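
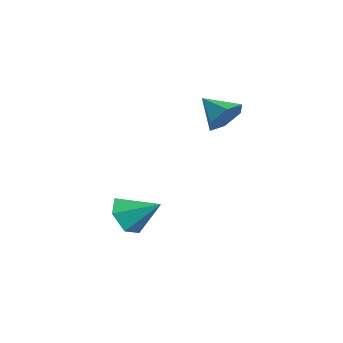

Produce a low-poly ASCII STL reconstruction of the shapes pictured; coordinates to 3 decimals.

solid 
facet normal 0.722 0.454 -0.523
outer loop
vertex 3.829 2.088 4.21
vertex 3.274 2.234 3.57
vertex 3.366 2.812 4.199
endloop
endfacet
facet normal 0.029 0.034 0.999
outer loop
vertex 3.829 2.088 4.21
vertex 3.366 2.812 4.199
vertex 2.306 1.626 4.27
endloop
endfacet
facet normal 0.722 0.454 -0.523
outer loop
vertex 3.366 2.812 4.199
vertex 3.274 2.234 3.57
vertex 2.811 2.958 3.559
endloop
endfacet
facet normal -0.568 0.545 0.617
outer loop
vertex 3.366 2.812 4.199
vertex 2.811 2.958 3.559
vertex 2.306 1.626 4.27
endloop
endfacet
facet normal 0.722 0.454 -0.522
outer loop
vertex 2.811 2.958 3.559
vertex 3.274 2.234 3.57
vertex 2.719 2.379 2.929
endloop
endfacet
facet normal -0.948 0.291 -0.129
outer loop
vertex 2.811 2.958 3.559
vertex 2.719 2.379 2.929
vertex 2.306 1.626 4.27
endloop
endfacet
facet normal 0.722 0.453 -0.523
outer loop
vertex 2.719 2.379 2.929
vertex 3.274 2.234 3.57
vertex 3.181 1.655 2.94
endloop
endfacet
facet normal -0.731 -0.474 -0.491
outer loop
vertex 2.719 2.379 2.929
vertex 3.181 1.655 2.94
vertex 2.306 1.626 4.27
endloop
endfacet
facet normal 0.722 0.453 -0.523
outer loop
vertex 3.181 1.655 2.94
vertex 3.274 2.234 3.57
vertex 3.737 1.509 3.581
endloop
endfacet
facet normal -0.133 -0.985 -0.109
outer loop
vertex 3.181 1.655 2.94
vertex 3.737 1.509 3.581
vertex 2.306 1.626 4.27
endloop
endfacet
facet normal 0.722 0.453 -0.523
outer loop
vertex 3.737 1.509 3.581
vertex 3.274 2.234 3.57
vertex 3.829 2.088 4.21
endloop
endfacet
facet normal 0.247 -0.731 0.637
outer loop
vertex 3.737 1.509 3.581
vertex 3.829 2.088 4.21
vertex 2.306 1.626 4.27
endloop
endfacet
facet normal -0.516 -0.684 -0.515
outer loop
vertex 3.867 -1.787 -1.441
vertex 3.069 -1.48 -1.049
vertex 3.373 -1.102 -1.855
endloop
endfacet
facet normal 0.839 0.356 -0.412
outer loop
vertex 3.867 -1.787 -1.441
vertex 3.373 -1.102 -1.855
vertex 3.871 -0.42 -0.251
endloop
endfacet
facet normal -0.517 -0.684 -0.515
outer loop
vertex 3.373 -1.102 -1.855
vertex 3.069 -1.48 -1.049
vertex 2.576 -0.795 -1.463
endloop
endfacet
facet normal 0.137 0.896 -0.423
outer loop
vertex 3.373 -1.102 -1.855
vertex 2.576 -0.795 -1.463
vertex 3.871 -0.42 -0.251
endloop
endfacet
facet normal -0.517 -0.684 -0.515
outer loop
vertex 2.576 -0.795 -1.463
vertex 3.069 -1.48 -1.049
vertex 2.272 -1.172 -0.658
endloop
endfacet
facet normal -0.461 0.858 0.227
outer loop
vertex 2.576 -0.795 -1.463
vertex 2.272 -1.172 -0.658
vertex 3.871 -0.42 -0.251
endloop
endfacet
facet normal -0.517 -0.684 -0.515
outer loop
vertex 2.272 -1.172 -0.658
vertex 3.069 -1.48 -1.049
vertex 2.766 -1.857 -0.244
endloop
endfacet
facet normal -0.358 0.280 0.891
outer loop
vertex 2.272 -1.172 -0.658
vertex 2.766 -1.857 -0.244
vertex 3.871 -0.42 -0.251
endloop
endfacet
facet normal -0.517 -0.684 -0.515
outer loop
vertex 2.766 -1.857 -0.244
vertex 3.069 -1.48 -1.049
vertex 3.563 -2.165 -0.636
endloop
endfacet
facet normal 0.344 -0.260 0.903
outer loop
vertex 2.766 -1.857 -0.244
vertex 3.563 -2.165 -0.636
vertex 3.871 -0.42 -0.251
endloop
endfacet
facet normal -0.516 -0.683 -0.516
outer loop
vertex 3.563 -2.165 -0.636
vertex 3.069 -1.48 -1.049
vertex 3.867 -1.787 -1.441
endloop
endfacet
facet normal 0.942 -0.222 0.252
outer loop
vertex 3.563 -2.165 -0.636
vertex 3.867 -1.787 -1.441
vertex 3.871 -0.42 -0.251
endloop
endfacet

endsolid


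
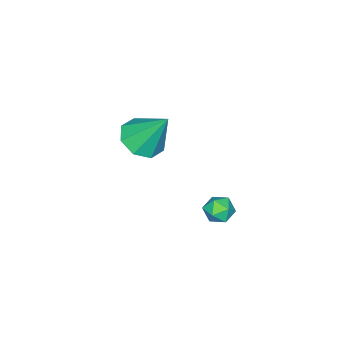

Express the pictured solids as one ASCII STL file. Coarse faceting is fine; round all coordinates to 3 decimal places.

solid 
facet normal -0.922 0.372 0.108
outer loop
vertex 2.115 -0.809 -3.723
vertex 1.825 -1.503 -3.806
vertex 2.008 -1.25 -3.117
endloop
endfacet
facet normal -0.448 0.759 0.473
outer loop
vertex 2.115 -0.809 -3.723
vertex 2.008 -1.25 -3.117
vertex 2.64 -0.839 -3.178
endloop
endfacet
facet normal 0.043 0.999 0.014
outer loop
vertex 2.115 -0.809 -3.723
vertex 2.64 -0.839 -3.178
vertex 2.849 -0.838 -3.906
endloop
endfacet
facet normal -0.129 0.760 -0.637
outer loop
vertex 2.115 -0.809 -3.723
vertex 2.849 -0.838 -3.906
vertex 2.345 -1.249 -4.294
endloop
endfacet
facet normal -0.725 0.372 -0.579
outer loop
vertex 2.115 -0.809 -3.723
vertex 2.345 -1.249 -4.294
vertex 1.825 -1.503 -3.806
endloop
endfacet
facet normal -0.121 0.326 0.938
outer loop
vertex 2.64 -0.839 -3.178
vertex 2.008 -1.25 -3.117
vertex 2.675 -1.551 -2.926
endloop
endfacet
facet normal -0.889 -0.299 0.346
outer loop
vertex 2.008 -1.25 -3.117
vertex 1.825 -1.503 -3.806
vertex 2.171 -1.962 -3.314
endloop
endfacet
facet normal -0.571 -0.299 -0.764
outer loop
vertex 1.825 -1.503 -3.806
vertex 2.345 -1.249 -4.294
vertex 2.38 -1.961 -4.042
endloop
endfacet
facet normal 0.394 0.328 -0.859
outer loop
vertex 2.345 -1.249 -4.294
vertex 2.849 -0.838 -3.906
vertex 3.012 -1.55 -4.103
endloop
endfacet
facet normal 0.672 0.715 0.194
outer loop
vertex 2.849 -0.838 -3.906
vertex 2.64 -0.839 -3.178
vertex 3.195 -1.297 -3.414
endloop
endfacet
facet normal 0.129 -0.760 0.637
outer loop
vertex 2.905 -1.991 -3.497
vertex 2.675 -1.551 -2.926
vertex 2.171 -1.962 -3.314
endloop
endfacet
facet normal -0.043 -0.999 -0.014
outer loop
vertex 2.905 -1.991 -3.497
vertex 2.171 -1.962 -3.314
vertex 2.38 -1.961 -4.042
endloop
endfacet
facet normal 0.448 -0.759 -0.473
outer loop
vertex 2.905 -1.991 -3.497
vertex 2.38 -1.961 -4.042
vertex 3.012 -1.55 -4.103
endloop
endfacet
facet normal 0.922 -0.372 -0.108
outer loop
vertex 2.905 -1.991 -3.497
vertex 3.012 -1.55 -4.103
vertex 3.195 -1.297 -3.414
endloop
endfacet
facet normal 0.725 -0.372 0.579
outer loop
vertex 2.905 -1.991 -3.497
vertex 3.195 -1.297 -3.414
vertex 2.675 -1.551 -2.926
endloop
endfacet
facet normal -0.394 -0.328 0.859
outer loop
vertex 2.171 -1.962 -3.314
vertex 2.675 -1.551 -2.926
vertex 2.008 -1.25 -3.117
endloop
endfacet
facet normal -0.672 -0.715 -0.194
outer loop
vertex 2.38 -1.961 -4.042
vertex 2.171 -1.962 -3.314
vertex 1.825 -1.503 -3.806
endloop
endfacet
facet normal 0.121 -0.326 -0.938
outer loop
vertex 3.012 -1.55 -4.103
vertex 2.38 -1.961 -4.042
vertex 2.345 -1.249 -4.294
endloop
endfacet
facet normal 0.889 0.299 -0.346
outer loop
vertex 3.195 -1.297 -3.414
vertex 3.012 -1.55 -4.103
vertex 2.849 -0.838 -3.906
endloop
endfacet
facet normal 0.571 0.299 0.764
outer loop
vertex 2.675 -1.551 -2.926
vertex 3.195 -1.297 -3.414
vertex 2.64 -0.839 -3.178
endloop
endfacet
facet normal 0.036 -0.561 -0.827
outer loop
vertex 4.91 -4.697 1.193
vertex 3.96 -4.275 0.865
vertex 5.008 -4.01 0.731
endloop
endfacet
facet normal 0.886 0.165 0.433
outer loop
vertex 4.91 -4.697 1.193
vertex 5.008 -4.01 0.731
vertex 3.88 -3.045 2.675
endloop
endfacet
facet normal 0.036 -0.562 -0.827
outer loop
vertex 5.008 -4.01 0.731
vertex 3.96 -4.275 0.865
vertex 4.493 -3.478 0.347
endloop
endfacet
facet normal 0.699 0.713 0.051
outer loop
vertex 5.008 -4.01 0.731
vertex 4.493 -3.478 0.347
vertex 3.88 -3.045 2.675
endloop
endfacet
facet normal 0.037 -0.562 -0.826
outer loop
vertex 4.493 -3.478 0.347
vertex 3.96 -4.275 0.865
vertex 3.665 -3.413 0.266
endloop
endfacet
facet normal 0.093 0.983 -0.158
outer loop
vertex 4.493 -3.478 0.347
vertex 3.665 -3.413 0.266
vertex 3.88 -3.045 2.675
endloop
endfacet
facet normal 0.036 -0.562 -0.826
outer loop
vertex 3.665 -3.413 0.266
vertex 3.96 -4.275 0.865
vertex 3.01 -3.853 0.537
endloop
endfacet
facet normal -0.577 0.814 -0.073
outer loop
vertex 3.665 -3.413 0.266
vertex 3.01 -3.853 0.537
vertex 3.88 -3.045 2.675
endloop
endfacet
facet normal 0.036 -0.561 -0.827
outer loop
vertex 3.01 -3.853 0.537
vertex 3.96 -4.275 0.865
vertex 2.911 -4.54 0.999
endloop
endfacet
facet normal -0.917 0.305 0.258
outer loop
vertex 3.01 -3.853 0.537
vertex 2.911 -4.54 0.999
vertex 3.88 -3.045 2.675
endloop
endfacet
facet normal 0.036 -0.562 -0.827
outer loop
vertex 2.911 -4.54 0.999
vertex 3.96 -4.275 0.865
vertex 3.427 -5.072 1.383
endloop
endfacet
facet normal -0.729 -0.245 0.640
outer loop
vertex 2.911 -4.54 0.999
vertex 3.427 -5.072 1.383
vertex 3.88 -3.045 2.675
endloop
endfacet
facet normal 0.037 -0.562 -0.826
outer loop
vertex 3.427 -5.072 1.383
vertex 3.96 -4.275 0.865
vertex 4.254 -5.137 1.464
endloop
endfacet
facet normal -0.124 -0.514 0.849
outer loop
vertex 3.427 -5.072 1.383
vertex 4.254 -5.137 1.464
vertex 3.88 -3.045 2.675
endloop
endfacet
facet normal 0.036 -0.562 -0.826
outer loop
vertex 4.254 -5.137 1.464
vertex 3.96 -4.275 0.865
vertex 4.91 -4.697 1.193
endloop
endfacet
facet normal 0.546 -0.344 0.764
outer loop
vertex 4.254 -5.137 1.464
vertex 4.91 -4.697 1.193
vertex 3.88 -3.045 2.675
endloop
endfacet

endsolid


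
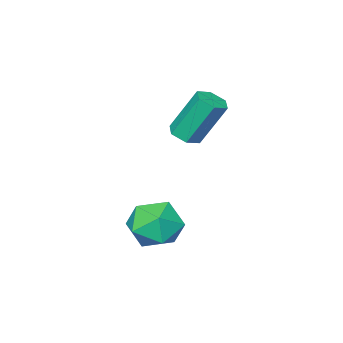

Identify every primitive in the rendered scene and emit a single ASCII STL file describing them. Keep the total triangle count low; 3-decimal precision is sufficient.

solid 
facet normal 0.131 0.123 0.984
outer loop
vertex 0.671 0.776 0.96
vertex -0.282 0.173 1.162
vertex 0.73 -0.36 1.094
endloop
endfacet
facet normal 0.757 0.115 0.643
outer loop
vertex 0.671 0.776 0.96
vertex 0.73 -0.36 1.094
vertex 1.347 0.153 0.276
endloop
endfacet
facet normal 0.752 0.640 0.160
outer loop
vertex 0.671 0.776 0.96
vertex 1.347 0.153 0.276
vertex 0.716 1.004 -0.162
endloop
endfacet
facet normal 0.122 0.972 0.202
outer loop
vertex 0.671 0.776 0.96
vertex 0.716 1.004 -0.162
vertex -0.291 1.016 0.386
endloop
endfacet
facet normal -0.262 0.652 0.711
outer loop
vertex 0.671 0.776 0.96
vertex -0.291 1.016 0.386
vertex -0.282 0.173 1.162
endloop
endfacet
facet normal 0.811 -0.506 0.295
outer loop
vertex 1.347 0.153 0.276
vertex 0.73 -0.36 1.094
vertex 0.811 -0.836 0.054
endloop
endfacet
facet normal -0.203 -0.493 0.846
outer loop
vertex 0.73 -0.36 1.094
vertex -0.282 0.173 1.162
vertex -0.196 -0.824 0.602
endloop
endfacet
facet normal -0.839 0.364 0.405
outer loop
vertex -0.282 0.173 1.162
vertex -0.291 1.016 0.386
vertex -0.827 0.027 0.164
endloop
endfacet
facet normal -0.218 0.881 -0.420
outer loop
vertex -0.291 1.016 0.386
vertex 0.716 1.004 -0.162
vertex -0.21 0.54 -0.654
endloop
endfacet
facet normal 0.802 0.343 -0.488
outer loop
vertex 0.716 1.004 -0.162
vertex 1.347 0.153 0.276
vertex 0.802 0.007 -0.722
endloop
endfacet
facet normal -0.122 -0.972 -0.202
outer loop
vertex -0.151 -0.596 -0.52
vertex 0.811 -0.836 0.054
vertex -0.196 -0.824 0.602
endloop
endfacet
facet normal -0.752 -0.640 -0.160
outer loop
vertex -0.151 -0.596 -0.52
vertex -0.196 -0.824 0.602
vertex -0.827 0.027 0.164
endloop
endfacet
facet normal -0.757 -0.115 -0.643
outer loop
vertex -0.151 -0.596 -0.52
vertex -0.827 0.027 0.164
vertex -0.21 0.54 -0.654
endloop
endfacet
facet normal -0.131 -0.123 -0.984
outer loop
vertex -0.151 -0.596 -0.52
vertex -0.21 0.54 -0.654
vertex 0.802 0.007 -0.722
endloop
endfacet
facet normal 0.262 -0.652 -0.711
outer loop
vertex -0.151 -0.596 -0.52
vertex 0.802 0.007 -0.722
vertex 0.811 -0.836 0.054
endloop
endfacet
facet normal 0.218 -0.881 0.420
outer loop
vertex -0.196 -0.824 0.602
vertex 0.811 -0.836 0.054
vertex 0.73 -0.36 1.094
endloop
endfacet
facet normal -0.802 -0.343 0.488
outer loop
vertex -0.827 0.027 0.164
vertex -0.196 -0.824 0.602
vertex -0.282 0.173 1.162
endloop
endfacet
facet normal -0.811 0.506 -0.295
outer loop
vertex -0.21 0.54 -0.654
vertex -0.827 0.027 0.164
vertex -0.291 1.016 0.386
endloop
endfacet
facet normal 0.203 0.493 -0.846
outer loop
vertex 0.802 0.007 -0.722
vertex -0.21 0.54 -0.654
vertex 0.716 1.004 -0.162
endloop
endfacet
facet normal 0.839 -0.364 -0.405
outer loop
vertex 0.811 -0.836 0.054
vertex 0.802 0.007 -0.722
vertex 1.347 0.153 0.276
endloop
endfacet
facet normal 0.313 -0.361 -0.879
outer loop
vertex -2.863 -1.853 2.481
vertex -3.262 -2.397 2.562
vertex -3.502 -1.843 2.249
endloop
endfacet
facet normal 0.136 0.933 -0.334
outer loop
vertex -2.863 -1.853 2.481
vertex -3.502 -1.843 2.249
vertex -3.518 -1.099 4.317
endloop
endfacet
facet normal 0.136 0.933 -0.334
outer loop
vertex -3.518 -1.099 4.317
vertex -3.502 -1.843 2.249
vertex -4.157 -1.089 4.085
endloop
endfacet
facet normal -0.313 0.361 0.878
outer loop
vertex -3.518 -1.099 4.317
vertex -4.157 -1.089 4.085
vertex -3.918 -1.643 4.398
endloop
endfacet
facet normal 0.313 -0.361 -0.879
outer loop
vertex -3.502 -1.843 2.249
vertex -3.262 -2.397 2.562
vertex -3.901 -2.387 2.33
endloop
endfacet
facet normal -0.746 0.478 -0.463
outer loop
vertex -3.502 -1.843 2.249
vertex -3.901 -2.387 2.33
vertex -4.157 -1.089 4.085
endloop
endfacet
facet normal -0.746 0.479 -0.463
outer loop
vertex -4.157 -1.089 4.085
vertex -3.901 -2.387 2.33
vertex -4.557 -1.633 4.166
endloop
endfacet
facet normal -0.313 0.361 0.878
outer loop
vertex -4.157 -1.089 4.085
vertex -4.557 -1.633 4.166
vertex -3.918 -1.643 4.398
endloop
endfacet
facet normal 0.313 -0.361 -0.878
outer loop
vertex -3.901 -2.387 2.33
vertex -3.262 -2.397 2.562
vertex -3.662 -2.941 2.643
endloop
endfacet
facet normal -0.882 -0.453 -0.129
outer loop
vertex -3.901 -2.387 2.33
vertex -3.662 -2.941 2.643
vertex -4.557 -1.633 4.166
endloop
endfacet
facet normal -0.882 -0.454 -0.128
outer loop
vertex -4.557 -1.633 4.166
vertex -3.662 -2.941 2.643
vertex -4.317 -2.187 4.479
endloop
endfacet
facet normal -0.313 0.361 0.879
outer loop
vertex -4.557 -1.633 4.166
vertex -4.317 -2.187 4.479
vertex -3.918 -1.643 4.398
endloop
endfacet
facet normal 0.313 -0.361 -0.878
outer loop
vertex -3.662 -2.941 2.643
vertex -3.262 -2.397 2.562
vertex -3.023 -2.951 2.875
endloop
endfacet
facet normal -0.136 -0.933 0.334
outer loop
vertex -3.662 -2.941 2.643
vertex -3.023 -2.951 2.875
vertex -4.317 -2.187 4.479
endloop
endfacet
facet normal -0.136 -0.933 0.334
outer loop
vertex -4.317 -2.187 4.479
vertex -3.023 -2.951 2.875
vertex -3.678 -2.197 4.711
endloop
endfacet
facet normal -0.313 0.361 0.879
outer loop
vertex -4.317 -2.187 4.479
vertex -3.678 -2.197 4.711
vertex -3.918 -1.643 4.398
endloop
endfacet
facet normal 0.313 -0.361 -0.878
outer loop
vertex -3.023 -2.951 2.875
vertex -3.262 -2.397 2.562
vertex -2.623 -2.407 2.794
endloop
endfacet
facet normal 0.746 -0.479 0.463
outer loop
vertex -3.023 -2.951 2.875
vertex -2.623 -2.407 2.794
vertex -3.678 -2.197 4.711
endloop
endfacet
facet normal 0.746 -0.478 0.463
outer loop
vertex -3.678 -2.197 4.711
vertex -2.623 -2.407 2.794
vertex -3.279 -1.653 4.63
endloop
endfacet
facet normal -0.313 0.361 0.879
outer loop
vertex -3.678 -2.197 4.711
vertex -3.279 -1.653 4.63
vertex -3.918 -1.643 4.398
endloop
endfacet
facet normal 0.313 -0.361 -0.879
outer loop
vertex -2.623 -2.407 2.794
vertex -3.262 -2.397 2.562
vertex -2.863 -1.853 2.481
endloop
endfacet
facet normal 0.882 0.454 0.128
outer loop
vertex -2.623 -2.407 2.794
vertex -2.863 -1.853 2.481
vertex -3.279 -1.653 4.63
endloop
endfacet
facet normal 0.882 0.453 0.129
outer loop
vertex -3.279 -1.653 4.63
vertex -2.863 -1.853 2.481
vertex -3.518 -1.099 4.317
endloop
endfacet
facet normal -0.313 0.361 0.878
outer loop
vertex -3.279 -1.653 4.63
vertex -3.518 -1.099 4.317
vertex -3.918 -1.643 4.398
endloop
endfacet

endsolid


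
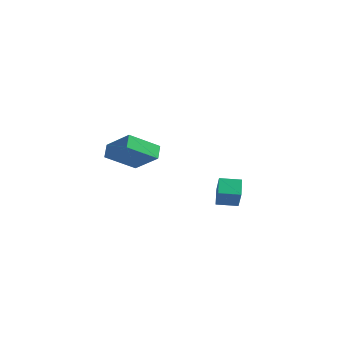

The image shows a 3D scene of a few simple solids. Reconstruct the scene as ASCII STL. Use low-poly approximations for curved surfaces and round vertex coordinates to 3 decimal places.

solid 
facet normal -0.774 0.085 -0.628
outer loop
vertex -4.703 -2.592 -1.357
vertex -3.676 -1.298 -2.448
vertex -4.373 -3.277 -1.857
endloop
endfacet
facet normal -0.519 -0.653 0.552
outer loop
vertex -2.864 -3.442 -0.632
vertex -4.703 -2.592 -1.357
vertex -4.373 -3.277 -1.857
endloop
endfacet
facet normal -0.773 0.085 -0.628
outer loop
vertex -4.373 -3.277 -1.857
vertex -3.676 -1.298 -2.448
vertex -3.345 -1.983 -2.948
endloop
endfacet
facet normal 0.364 -0.752 -0.549
outer loop
vertex -3.345 -1.983 -2.948
vertex -2.864 -3.442 -0.632
vertex -4.373 -3.277 -1.857
endloop
endfacet
facet normal -0.364 0.752 0.550
outer loop
vertex -4.703 -2.592 -1.357
vertex -2.167 -1.463 -1.223
vertex -3.676 -1.298 -2.448
endloop
endfacet
facet normal -0.519 -0.653 0.551
outer loop
vertex -3.195 -2.757 -0.132
vertex -4.703 -2.592 -1.357
vertex -2.864 -3.442 -0.632
endloop
endfacet
facet normal -0.364 0.752 0.549
outer loop
vertex -3.195 -2.757 -0.132
vertex -2.167 -1.463 -1.223
vertex -4.703 -2.592 -1.357
endloop
endfacet
facet normal 0.519 0.653 -0.551
outer loop
vertex -3.676 -1.298 -2.448
vertex -2.167 -1.463 -1.223
vertex -3.345 -1.983 -2.948
endloop
endfacet
facet normal 0.364 -0.752 -0.549
outer loop
vertex -1.837 -2.148 -1.723
vertex -2.864 -3.442 -0.632
vertex -3.345 -1.983 -2.948
endloop
endfacet
facet normal 0.519 0.653 -0.551
outer loop
vertex -3.345 -1.983 -2.948
vertex -2.167 -1.463 -1.223
vertex -1.837 -2.148 -1.723
endloop
endfacet
facet normal 0.774 -0.085 0.628
outer loop
vertex -1.837 -2.148 -1.723
vertex -3.195 -2.757 -0.132
vertex -2.864 -3.442 -0.632
endloop
endfacet
facet normal 0.774 -0.085 0.628
outer loop
vertex -2.167 -1.463 -1.223
vertex -3.195 -2.757 -0.132
vertex -1.837 -2.148 -1.723
endloop
endfacet
facet normal -0.343 0.392 -0.854
outer loop
vertex 1.826 -2.436 -2.751
vertex 2.774 -1.829 -2.853
vertex 2.279 -3.235 -3.299
endloop
endfacet
facet normal -0.838 -0.537 0.090
outer loop
vertex 2.766 -3.791 -2.087
vertex 1.826 -2.436 -2.751
vertex 2.279 -3.235 -3.299
endloop
endfacet
facet normal -0.344 0.392 -0.853
outer loop
vertex 2.279 -3.235 -3.299
vertex 2.774 -1.829 -2.853
vertex 3.226 -2.628 -3.402
endloop
endfacet
facet normal 0.423 -0.747 -0.513
outer loop
vertex 3.226 -2.628 -3.402
vertex 2.766 -3.791 -2.087
vertex 2.279 -3.235 -3.299
endloop
endfacet
facet normal -0.423 0.747 0.513
outer loop
vertex 1.826 -2.436 -2.751
vertex 3.261 -2.385 -1.641
vertex 2.774 -1.829 -2.853
endloop
endfacet
facet normal -0.839 -0.537 0.091
outer loop
vertex 2.314 -2.992 -1.538
vertex 1.826 -2.436 -2.751
vertex 2.766 -3.791 -2.087
endloop
endfacet
facet normal -0.423 0.747 0.513
outer loop
vertex 2.314 -2.992 -1.538
vertex 3.261 -2.385 -1.641
vertex 1.826 -2.436 -2.751
endloop
endfacet
facet normal 0.839 0.537 -0.091
outer loop
vertex 2.774 -1.829 -2.853
vertex 3.261 -2.385 -1.641
vertex 3.226 -2.628 -3.402
endloop
endfacet
facet normal 0.423 -0.747 -0.513
outer loop
vertex 3.714 -3.184 -2.189
vertex 2.766 -3.791 -2.087
vertex 3.226 -2.628 -3.402
endloop
endfacet
facet normal 0.838 0.538 -0.091
outer loop
vertex 3.226 -2.628 -3.402
vertex 3.261 -2.385 -1.641
vertex 3.714 -3.184 -2.189
endloop
endfacet
facet normal 0.343 -0.392 0.853
outer loop
vertex 3.714 -3.184 -2.189
vertex 2.314 -2.992 -1.538
vertex 2.766 -3.791 -2.087
endloop
endfacet
facet normal 0.343 -0.391 0.854
outer loop
vertex 3.261 -2.385 -1.641
vertex 2.314 -2.992 -1.538
vertex 3.714 -3.184 -2.189
endloop
endfacet

endsolid


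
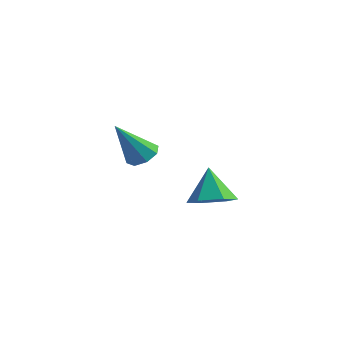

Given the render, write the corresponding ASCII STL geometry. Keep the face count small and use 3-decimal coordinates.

solid 
facet normal 0.346 -0.437 -0.830
outer loop
vertex 4.166 -1.522 -2.044
vertex 3.478 -1.119 -2.543
vertex 4.301 -0.677 -2.433
endloop
endfacet
facet normal 0.660 0.225 0.717
outer loop
vertex 4.166 -1.522 -2.044
vertex 4.301 -0.677 -2.433
vertex 2.942 -0.441 -1.257
endloop
endfacet
facet normal 0.346 -0.437 -0.830
outer loop
vertex 4.301 -0.677 -2.433
vertex 3.478 -1.119 -2.543
vertex 3.613 -0.274 -2.932
endloop
endfacet
facet normal 0.359 0.903 0.234
outer loop
vertex 4.301 -0.677 -2.433
vertex 3.613 -0.274 -2.932
vertex 2.942 -0.441 -1.257
endloop
endfacet
facet normal 0.347 -0.437 -0.830
outer loop
vertex 3.613 -0.274 -2.932
vertex 3.478 -1.119 -2.543
vertex 2.791 -0.717 -3.042
endloop
endfacet
facet normal -0.462 0.882 -0.097
outer loop
vertex 3.613 -0.274 -2.932
vertex 2.791 -0.717 -3.042
vertex 2.942 -0.441 -1.257
endloop
endfacet
facet normal 0.346 -0.438 -0.830
outer loop
vertex 2.791 -0.717 -3.042
vertex 3.478 -1.119 -2.543
vertex 2.656 -1.561 -2.653
endloop
endfacet
facet normal -0.982 0.182 0.055
outer loop
vertex 2.791 -0.717 -3.042
vertex 2.656 -1.561 -2.653
vertex 2.942 -0.441 -1.257
endloop
endfacet
facet normal 0.346 -0.437 -0.830
outer loop
vertex 2.656 -1.561 -2.653
vertex 3.478 -1.119 -2.543
vertex 3.343 -1.964 -2.154
endloop
endfacet
facet normal -0.682 -0.496 0.538
outer loop
vertex 2.656 -1.561 -2.653
vertex 3.343 -1.964 -2.154
vertex 2.942 -0.441 -1.257
endloop
endfacet
facet normal 0.346 -0.437 -0.830
outer loop
vertex 3.343 -1.964 -2.154
vertex 3.478 -1.119 -2.543
vertex 4.166 -1.522 -2.044
endloop
endfacet
facet normal 0.139 -0.475 0.869
outer loop
vertex 3.343 -1.964 -2.154
vertex 4.166 -1.522 -2.044
vertex 2.942 -0.441 -1.257
endloop
endfacet
facet normal 0.357 0.397 -0.846
outer loop
vertex -0.715 1.288 -2.744
vertex -1.241 1.822 -2.715
vertex -0.542 1.752 -2.453
endloop
endfacet
facet normal 0.726 -0.539 0.428
outer loop
vertex -0.715 1.288 -2.744
vertex -0.542 1.752 -2.453
vertex -1.979 0.998 -0.965
endloop
endfacet
facet normal 0.357 0.398 -0.845
outer loop
vertex -0.542 1.752 -2.453
vertex -1.241 1.822 -2.715
vertex -0.779 2.256 -2.316
endloop
endfacet
facet normal 0.681 0.124 0.721
outer loop
vertex -0.542 1.752 -2.453
vertex -0.779 2.256 -2.316
vertex -1.979 0.998 -0.965
endloop
endfacet
facet normal 0.356 0.398 -0.845
outer loop
vertex -0.779 2.256 -2.316
vertex -1.241 1.822 -2.715
vertex -1.287 2.506 -2.412
endloop
endfacet
facet normal 0.173 0.639 0.749
outer loop
vertex -0.779 2.256 -2.316
vertex -1.287 2.506 -2.412
vertex -1.979 0.998 -0.965
endloop
endfacet
facet normal 0.356 0.398 -0.845
outer loop
vertex -1.287 2.506 -2.412
vertex -1.241 1.822 -2.715
vertex -1.768 2.355 -2.686
endloop
endfacet
facet normal -0.504 0.707 0.496
outer loop
vertex -1.287 2.506 -2.412
vertex -1.768 2.355 -2.686
vertex -1.979 0.998 -0.965
endloop
endfacet
facet normal 0.356 0.398 -0.845
outer loop
vertex -1.768 2.355 -2.686
vertex -1.241 1.822 -2.715
vertex -1.941 1.892 -2.977
endloop
endfacet
facet normal -0.952 0.287 0.109
outer loop
vertex -1.768 2.355 -2.686
vertex -1.941 1.892 -2.977
vertex -1.979 0.998 -0.965
endloop
endfacet
facet normal 0.356 0.397 -0.846
outer loop
vertex -1.941 1.892 -2.977
vertex -1.241 1.822 -2.715
vertex -1.704 1.387 -3.114
endloop
endfacet
facet normal -0.908 -0.376 -0.184
outer loop
vertex -1.941 1.892 -2.977
vertex -1.704 1.387 -3.114
vertex -1.979 0.998 -0.965
endloop
endfacet
facet normal 0.355 0.398 -0.846
outer loop
vertex -1.704 1.387 -3.114
vertex -1.241 1.822 -2.715
vertex -1.196 1.137 -3.018
endloop
endfacet
facet normal -0.399 -0.892 -0.213
outer loop
vertex -1.704 1.387 -3.114
vertex -1.196 1.137 -3.018
vertex -1.979 0.998 -0.965
endloop
endfacet
facet normal 0.357 0.397 -0.845
outer loop
vertex -1.196 1.137 -3.018
vertex -1.241 1.822 -2.715
vertex -0.715 1.288 -2.744
endloop
endfacet
facet normal 0.278 -0.960 0.041
outer loop
vertex -1.196 1.137 -3.018
vertex -0.715 1.288 -2.744
vertex -1.979 0.998 -0.965
endloop
endfacet

endsolid


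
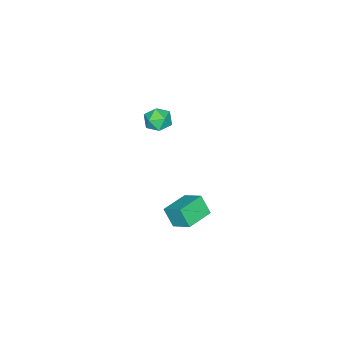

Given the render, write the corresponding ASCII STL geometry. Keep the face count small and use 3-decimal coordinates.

solid 
facet normal -0.306 0.874 0.377
outer loop
vertex -3.684 -2.189 2.659
vertex -4.048 -2.565 3.235
vertex -3.307 -2.343 3.322
endloop
endfacet
facet normal 0.319 0.947 0.039
outer loop
vertex -3.684 -2.189 2.659
vertex -3.307 -2.343 3.322
vertex -2.947 -2.436 2.638
endloop
endfacet
facet normal 0.228 0.736 -0.637
outer loop
vertex -3.684 -2.189 2.659
vertex -2.947 -2.436 2.638
vertex -3.465 -2.716 2.129
endloop
endfacet
facet normal -0.451 0.533 -0.716
outer loop
vertex -3.684 -2.189 2.659
vertex -3.465 -2.716 2.129
vertex -4.145 -2.795 2.498
endloop
endfacet
facet normal -0.781 0.618 -0.090
outer loop
vertex -3.684 -2.189 2.659
vertex -4.145 -2.795 2.498
vertex -4.048 -2.565 3.235
endloop
endfacet
facet normal 0.789 0.507 0.347
outer loop
vertex -2.947 -2.436 2.638
vertex -3.307 -2.343 3.322
vertex -2.855 -2.965 3.202
endloop
endfacet
facet normal -0.222 0.390 0.894
outer loop
vertex -3.307 -2.343 3.322
vertex -4.048 -2.565 3.235
vertex -3.535 -3.044 3.571
endloop
endfacet
facet normal -0.990 -0.025 0.138
outer loop
vertex -4.048 -2.565 3.235
vertex -4.145 -2.795 2.498
vertex -4.053 -3.324 3.062
endloop
endfacet
facet normal -0.456 -0.163 -0.875
outer loop
vertex -4.145 -2.795 2.498
vertex -3.465 -2.716 2.129
vertex -3.693 -3.417 2.378
endloop
endfacet
facet normal 0.644 0.166 -0.747
outer loop
vertex -3.465 -2.716 2.129
vertex -2.947 -2.436 2.638
vertex -2.952 -3.195 2.465
endloop
endfacet
facet normal 0.451 -0.533 0.716
outer loop
vertex -3.316 -3.571 3.041
vertex -2.855 -2.965 3.202
vertex -3.535 -3.044 3.571
endloop
endfacet
facet normal -0.228 -0.736 0.637
outer loop
vertex -3.316 -3.571 3.041
vertex -3.535 -3.044 3.571
vertex -4.053 -3.324 3.062
endloop
endfacet
facet normal -0.319 -0.947 -0.039
outer loop
vertex -3.316 -3.571 3.041
vertex -4.053 -3.324 3.062
vertex -3.693 -3.417 2.378
endloop
endfacet
facet normal 0.306 -0.874 -0.377
outer loop
vertex -3.316 -3.571 3.041
vertex -3.693 -3.417 2.378
vertex -2.952 -3.195 2.465
endloop
endfacet
facet normal 0.781 -0.618 0.090
outer loop
vertex -3.316 -3.571 3.041
vertex -2.952 -3.195 2.465
vertex -2.855 -2.965 3.202
endloop
endfacet
facet normal 0.456 0.163 0.875
outer loop
vertex -3.535 -3.044 3.571
vertex -2.855 -2.965 3.202
vertex -3.307 -2.343 3.322
endloop
endfacet
facet normal -0.644 -0.166 0.747
outer loop
vertex -4.053 -3.324 3.062
vertex -3.535 -3.044 3.571
vertex -4.048 -2.565 3.235
endloop
endfacet
facet normal -0.789 -0.507 -0.347
outer loop
vertex -3.693 -3.417 2.378
vertex -4.053 -3.324 3.062
vertex -4.145 -2.795 2.498
endloop
endfacet
facet normal 0.222 -0.390 -0.894
outer loop
vertex -2.952 -3.195 2.465
vertex -3.693 -3.417 2.378
vertex -3.465 -2.716 2.129
endloop
endfacet
facet normal 0.990 0.025 -0.138
outer loop
vertex -2.855 -2.965 3.202
vertex -2.952 -3.195 2.465
vertex -2.947 -2.436 2.638
endloop
endfacet
facet normal -0.988 0.155 0.012
outer loop
vertex -4.549 -2.02 -3.604
vertex -4.369 -0.928 -2.885
vertex -4.463 -1.394 -4.577
endloop
endfacet
facet normal -0.137 -0.828 -0.545
outer loop
vertex -2.951 -1.632 -4.595
vertex -4.549 -2.02 -3.604
vertex -4.463 -1.394 -4.577
endloop
endfacet
facet normal -0.988 0.156 0.012
outer loop
vertex -4.463 -1.394 -4.577
vertex -4.369 -0.928 -2.885
vertex -4.282 -0.302 -3.858
endloop
endfacet
facet normal 0.075 0.540 -0.839
outer loop
vertex -4.282 -0.302 -3.858
vertex -2.951 -1.632 -4.595
vertex -4.463 -1.394 -4.577
endloop
endfacet
facet normal -0.075 -0.540 0.838
outer loop
vertex -4.549 -2.02 -3.604
vertex -2.857 -1.166 -2.903
vertex -4.369 -0.928 -2.885
endloop
endfacet
facet normal -0.137 -0.827 -0.545
outer loop
vertex -3.038 -2.258 -3.622
vertex -4.549 -2.02 -3.604
vertex -2.951 -1.632 -4.595
endloop
endfacet
facet normal -0.075 -0.540 0.839
outer loop
vertex -3.038 -2.258 -3.622
vertex -2.857 -1.166 -2.903
vertex -4.549 -2.02 -3.604
endloop
endfacet
facet normal 0.137 0.827 0.545
outer loop
vertex -4.369 -0.928 -2.885
vertex -2.857 -1.166 -2.903
vertex -4.282 -0.302 -3.858
endloop
endfacet
facet normal 0.075 0.540 -0.838
outer loop
vertex -2.771 -0.54 -3.876
vertex -2.951 -1.632 -4.595
vertex -4.282 -0.302 -3.858
endloop
endfacet
facet normal 0.137 0.828 0.544
outer loop
vertex -4.282 -0.302 -3.858
vertex -2.857 -1.166 -2.903
vertex -2.771 -0.54 -3.876
endloop
endfacet
facet normal 0.988 -0.155 -0.012
outer loop
vertex -2.771 -0.54 -3.876
vertex -3.038 -2.258 -3.622
vertex -2.951 -1.632 -4.595
endloop
endfacet
facet normal 0.988 -0.155 -0.013
outer loop
vertex -2.857 -1.166 -2.903
vertex -3.038 -2.258 -3.622
vertex -2.771 -0.54 -3.876
endloop
endfacet

endsolid


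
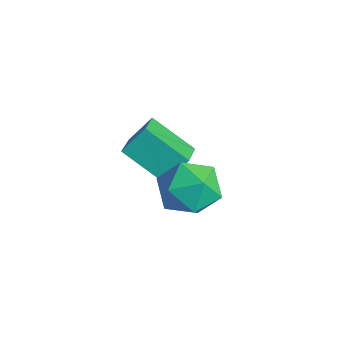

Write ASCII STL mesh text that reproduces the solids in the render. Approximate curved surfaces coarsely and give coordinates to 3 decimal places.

solid 
facet normal -0.849 -0.129 0.512
outer loop
vertex 0.711 1.259 -2.891
vertex 0.839 0.375 -2.901
vertex 1.168 0.867 -2.231
endloop
endfacet
facet normal -0.546 0.497 0.674
outer loop
vertex 0.711 1.259 -2.891
vertex 1.168 0.867 -2.231
vertex 1.453 1.642 -2.572
endloop
endfacet
facet normal -0.481 0.874 0.071
outer loop
vertex 0.711 1.259 -2.891
vertex 1.453 1.642 -2.572
vertex 1.3 1.629 -3.453
endloop
endfacet
facet normal -0.744 0.481 -0.463
outer loop
vertex 0.711 1.259 -2.891
vertex 1.3 1.629 -3.453
vertex 0.92 0.846 -3.656
endloop
endfacet
facet normal -0.972 -0.139 -0.191
outer loop
vertex 0.711 1.259 -2.891
vertex 0.92 0.846 -3.656
vertex 0.839 0.375 -2.901
endloop
endfacet
facet normal 0.109 0.367 0.924
outer loop
vertex 1.453 1.642 -2.572
vertex 1.168 0.867 -2.231
vertex 2.04 0.994 -2.384
endloop
endfacet
facet normal -0.382 -0.645 0.661
outer loop
vertex 1.168 0.867 -2.231
vertex 0.839 0.375 -2.901
vertex 1.66 0.211 -2.587
endloop
endfacet
facet normal -0.579 -0.662 -0.475
outer loop
vertex 0.839 0.375 -2.901
vertex 0.92 0.846 -3.656
vertex 1.507 0.198 -3.468
endloop
endfacet
facet normal -0.210 0.340 -0.917
outer loop
vertex 0.92 0.846 -3.656
vertex 1.3 1.629 -3.453
vertex 1.792 0.973 -3.809
endloop
endfacet
facet normal 0.215 0.975 -0.052
outer loop
vertex 1.3 1.629 -3.453
vertex 1.453 1.642 -2.572
vertex 2.121 1.465 -3.139
endloop
endfacet
facet normal 0.744 -0.481 0.463
outer loop
vertex 2.249 0.581 -3.149
vertex 2.04 0.994 -2.384
vertex 1.66 0.211 -2.587
endloop
endfacet
facet normal 0.481 -0.874 -0.071
outer loop
vertex 2.249 0.581 -3.149
vertex 1.66 0.211 -2.587
vertex 1.507 0.198 -3.468
endloop
endfacet
facet normal 0.546 -0.497 -0.674
outer loop
vertex 2.249 0.581 -3.149
vertex 1.507 0.198 -3.468
vertex 1.792 0.973 -3.809
endloop
endfacet
facet normal 0.849 0.129 -0.512
outer loop
vertex 2.249 0.581 -3.149
vertex 1.792 0.973 -3.809
vertex 2.121 1.465 -3.139
endloop
endfacet
facet normal 0.972 0.139 0.191
outer loop
vertex 2.249 0.581 -3.149
vertex 2.121 1.465 -3.139
vertex 2.04 0.994 -2.384
endloop
endfacet
facet normal 0.210 -0.340 0.917
outer loop
vertex 1.66 0.211 -2.587
vertex 2.04 0.994 -2.384
vertex 1.168 0.867 -2.231
endloop
endfacet
facet normal -0.215 -0.975 0.052
outer loop
vertex 1.507 0.198 -3.468
vertex 1.66 0.211 -2.587
vertex 0.839 0.375 -2.901
endloop
endfacet
facet normal -0.109 -0.367 -0.924
outer loop
vertex 1.792 0.973 -3.809
vertex 1.507 0.198 -3.468
vertex 0.92 0.846 -3.656
endloop
endfacet
facet normal 0.382 0.645 -0.661
outer loop
vertex 2.121 1.465 -3.139
vertex 1.792 0.973 -3.809
vertex 1.3 1.629 -3.453
endloop
endfacet
facet normal 0.579 0.662 0.475
outer loop
vertex 2.04 0.994 -2.384
vertex 2.121 1.465 -3.139
vertex 1.453 1.642 -2.572
endloop
endfacet
facet normal -0.727 -0.445 0.524
outer loop
vertex -0.998 1.124 -2.795
vertex -1.899 1.852 -3.427
vertex -1.07 0.454 -3.464
endloop
endfacet
facet normal 0.682 -0.552 0.479
outer loop
vertex -0.001 1.108 -4.233
vertex -0.998 1.124 -2.795
vertex -1.07 0.454 -3.464
endloop
endfacet
facet normal -0.727 -0.445 0.523
outer loop
vertex -1.07 0.454 -3.464
vertex -1.899 1.852 -3.427
vertex -1.971 1.183 -4.097
endloop
endfacet
facet normal -0.076 -0.705 -0.705
outer loop
vertex -1.971 1.183 -4.097
vertex -0.001 1.108 -4.233
vertex -1.07 0.454 -3.464
endloop
endfacet
facet normal 0.076 0.705 0.705
outer loop
vertex -0.998 1.124 -2.795
vertex -0.83 2.506 -4.196
vertex -1.899 1.852 -3.427
endloop
endfacet
facet normal 0.682 -0.553 0.479
outer loop
vertex 0.071 1.777 -3.563
vertex -0.998 1.124 -2.795
vertex -0.001 1.108 -4.233
endloop
endfacet
facet normal 0.076 0.705 0.705
outer loop
vertex 0.071 1.777 -3.563
vertex -0.83 2.506 -4.196
vertex -0.998 1.124 -2.795
endloop
endfacet
facet normal -0.682 0.553 -0.479
outer loop
vertex -1.899 1.852 -3.427
vertex -0.83 2.506 -4.196
vertex -1.971 1.183 -4.097
endloop
endfacet
facet normal -0.076 -0.705 -0.705
outer loop
vertex -0.902 1.836 -4.865
vertex -0.001 1.108 -4.233
vertex -1.971 1.183 -4.097
endloop
endfacet
facet normal -0.682 0.552 -0.480
outer loop
vertex -1.971 1.183 -4.097
vertex -0.83 2.506 -4.196
vertex -0.902 1.836 -4.865
endloop
endfacet
facet normal 0.727 0.445 -0.523
outer loop
vertex -0.902 1.836 -4.865
vertex 0.071 1.777 -3.563
vertex -0.001 1.108 -4.233
endloop
endfacet
facet normal 0.727 0.444 -0.523
outer loop
vertex -0.83 2.506 -4.196
vertex 0.071 1.777 -3.563
vertex -0.902 1.836 -4.865
endloop
endfacet

endsolid


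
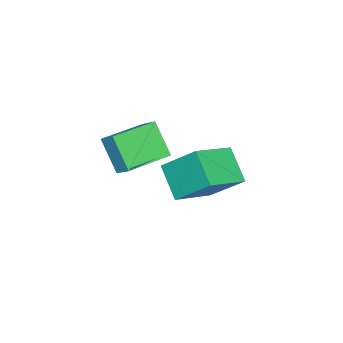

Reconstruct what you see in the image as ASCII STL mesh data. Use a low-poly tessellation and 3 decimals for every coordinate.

solid 
facet normal -0.894 0.447 -0.038
outer loop
vertex 0.94 3.118 1.642
vertex 1.412 3.95 0.322
vertex 0.659 2.516 1.162
endloop
endfacet
facet normal -0.290 -0.510 0.810
outer loop
vertex 2.428 1.63 1.238
vertex 0.94 3.118 1.642
vertex 0.659 2.516 1.162
endloop
endfacet
facet normal -0.894 0.447 -0.038
outer loop
vertex 0.659 2.516 1.162
vertex 1.412 3.95 0.322
vertex 1.131 3.347 -0.158
endloop
endfacet
facet normal -0.343 -0.735 -0.585
outer loop
vertex 1.131 3.347 -0.158
vertex 2.428 1.63 1.238
vertex 0.659 2.516 1.162
endloop
endfacet
facet normal 0.343 0.735 0.586
outer loop
vertex 0.94 3.118 1.642
vertex 3.181 3.064 0.398
vertex 1.412 3.95 0.322
endloop
endfacet
facet normal -0.290 -0.510 0.810
outer loop
vertex 2.709 2.233 1.718
vertex 0.94 3.118 1.642
vertex 2.428 1.63 1.238
endloop
endfacet
facet normal 0.343 0.735 0.585
outer loop
vertex 2.709 2.233 1.718
vertex 3.181 3.064 0.398
vertex 0.94 3.118 1.642
endloop
endfacet
facet normal 0.290 0.510 -0.810
outer loop
vertex 1.412 3.95 0.322
vertex 3.181 3.064 0.398
vertex 1.131 3.347 -0.158
endloop
endfacet
facet normal -0.342 -0.735 -0.586
outer loop
vertex 2.9 2.462 -0.082
vertex 2.428 1.63 1.238
vertex 1.131 3.347 -0.158
endloop
endfacet
facet normal 0.290 0.510 -0.810
outer loop
vertex 1.131 3.347 -0.158
vertex 3.181 3.064 0.398
vertex 2.9 2.462 -0.082
endloop
endfacet
facet normal 0.894 -0.447 0.038
outer loop
vertex 2.9 2.462 -0.082
vertex 2.709 2.233 1.718
vertex 2.428 1.63 1.238
endloop
endfacet
facet normal 0.894 -0.447 0.038
outer loop
vertex 3.181 3.064 0.398
vertex 2.709 2.233 1.718
vertex 2.9 2.462 -0.082
endloop
endfacet
facet normal -0.510 -0.562 0.651
outer loop
vertex -1.271 3.823 -1.272
vertex -3.06 4.555 -2.042
vertex -1.312 2.364 -2.565
endloop
endfacet
facet normal 0.860 -0.352 0.370
outer loop
vertex -0.44 3.325 -3.678
vertex -1.271 3.823 -1.272
vertex -1.312 2.364 -2.565
endloop
endfacet
facet normal -0.510 -0.562 0.651
outer loop
vertex -1.312 2.364 -2.565
vertex -3.06 4.555 -2.042
vertex -3.101 3.095 -3.334
endloop
endfacet
facet normal -0.021 -0.749 -0.663
outer loop
vertex -3.101 3.095 -3.334
vertex -0.44 3.325 -3.678
vertex -1.312 2.364 -2.565
endloop
endfacet
facet normal 0.021 0.749 0.663
outer loop
vertex -1.271 3.823 -1.272
vertex -2.188 5.516 -3.155
vertex -3.06 4.555 -2.042
endloop
endfacet
facet normal 0.860 -0.351 0.370
outer loop
vertex -0.399 4.785 -2.386
vertex -1.271 3.823 -1.272
vertex -0.44 3.325 -3.678
endloop
endfacet
facet normal 0.021 0.749 0.663
outer loop
vertex -0.399 4.785 -2.386
vertex -2.188 5.516 -3.155
vertex -1.271 3.823 -1.272
endloop
endfacet
facet normal -0.860 0.352 -0.370
outer loop
vertex -3.06 4.555 -2.042
vertex -2.188 5.516 -3.155
vertex -3.101 3.095 -3.334
endloop
endfacet
facet normal -0.021 -0.749 -0.663
outer loop
vertex -2.229 4.057 -4.448
vertex -0.44 3.325 -3.678
vertex -3.101 3.095 -3.334
endloop
endfacet
facet normal -0.860 0.352 -0.370
outer loop
vertex -3.101 3.095 -3.334
vertex -2.188 5.516 -3.155
vertex -2.229 4.057 -4.448
endloop
endfacet
facet normal 0.510 0.562 -0.651
outer loop
vertex -2.229 4.057 -4.448
vertex -0.399 4.785 -2.386
vertex -0.44 3.325 -3.678
endloop
endfacet
facet normal 0.510 0.563 -0.651
outer loop
vertex -2.188 5.516 -3.155
vertex -0.399 4.785 -2.386
vertex -2.229 4.057 -4.448
endloop
endfacet

endsolid


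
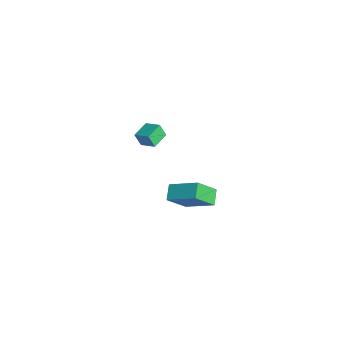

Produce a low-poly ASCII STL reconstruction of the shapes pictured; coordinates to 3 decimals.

solid 
facet normal -0.697 -0.606 -0.383
outer loop
vertex -2.761 -0.533 2.99
vertex -3.475 0.193 3.141
vertex -2.614 -0.235 2.251
endloop
endfacet
facet normal 0.694 -0.705 -0.146
outer loop
vertex -1.945 0.347 2.619
vertex -2.761 -0.533 2.99
vertex -2.614 -0.235 2.251
endloop
endfacet
facet normal -0.697 -0.606 -0.383
outer loop
vertex -2.614 -0.235 2.251
vertex -3.475 0.193 3.141
vertex -3.329 0.492 2.403
endloop
endfacet
facet normal 0.181 0.369 -0.912
outer loop
vertex -3.329 0.492 2.403
vertex -1.945 0.347 2.619
vertex -2.614 -0.235 2.251
endloop
endfacet
facet normal -0.181 -0.368 0.912
outer loop
vertex -2.761 -0.533 2.99
vertex -2.806 0.775 3.509
vertex -3.475 0.193 3.141
endloop
endfacet
facet normal 0.693 -0.705 -0.149
outer loop
vertex -2.091 0.048 3.357
vertex -2.761 -0.533 2.99
vertex -1.945 0.347 2.619
endloop
endfacet
facet normal -0.180 -0.368 0.912
outer loop
vertex -2.091 0.048 3.357
vertex -2.806 0.775 3.509
vertex -2.761 -0.533 2.99
endloop
endfacet
facet normal -0.694 0.704 0.148
outer loop
vertex -3.475 0.193 3.141
vertex -2.806 0.775 3.509
vertex -3.329 0.492 2.403
endloop
endfacet
facet normal 0.181 0.368 -0.912
outer loop
vertex -2.659 1.073 2.77
vertex -1.945 0.347 2.619
vertex -3.329 0.492 2.403
endloop
endfacet
facet normal -0.693 0.706 0.147
outer loop
vertex -3.329 0.492 2.403
vertex -2.806 0.775 3.509
vertex -2.659 1.073 2.77
endloop
endfacet
facet normal 0.697 0.606 0.383
outer loop
vertex -2.659 1.073 2.77
vertex -2.091 0.048 3.357
vertex -1.945 0.347 2.619
endloop
endfacet
facet normal 0.697 0.606 0.383
outer loop
vertex -2.806 0.775 3.509
vertex -2.091 0.048 3.357
vertex -2.659 1.073 2.77
endloop
endfacet
facet normal -0.812 0.296 0.503
outer loop
vertex -4.613 1.618 -3.52
vertex -3.55 2.942 -2.582
vertex -4.942 2.714 -4.695
endloop
endfacet
facet normal -0.548 -0.683 -0.483
outer loop
vertex -4.13 2.418 -5.198
vertex -4.613 1.618 -3.52
vertex -4.942 2.714 -4.695
endloop
endfacet
facet normal -0.812 0.296 0.503
outer loop
vertex -4.942 2.714 -4.695
vertex -3.55 2.942 -2.582
vertex -3.879 4.038 -3.757
endloop
endfacet
facet normal -0.200 0.668 -0.716
outer loop
vertex -3.879 4.038 -3.757
vertex -4.13 2.418 -5.198
vertex -4.942 2.714 -4.695
endloop
endfacet
facet normal 0.200 -0.668 0.716
outer loop
vertex -4.613 1.618 -3.52
vertex -2.738 2.646 -3.085
vertex -3.55 2.942 -2.582
endloop
endfacet
facet normal -0.548 -0.683 -0.483
outer loop
vertex -3.801 1.322 -4.023
vertex -4.613 1.618 -3.52
vertex -4.13 2.418 -5.198
endloop
endfacet
facet normal 0.200 -0.668 0.716
outer loop
vertex -3.801 1.322 -4.023
vertex -2.738 2.646 -3.085
vertex -4.613 1.618 -3.52
endloop
endfacet
facet normal 0.548 0.683 0.483
outer loop
vertex -3.55 2.942 -2.582
vertex -2.738 2.646 -3.085
vertex -3.879 4.038 -3.757
endloop
endfacet
facet normal -0.200 0.668 -0.716
outer loop
vertex -3.067 3.742 -4.26
vertex -4.13 2.418 -5.198
vertex -3.879 4.038 -3.757
endloop
endfacet
facet normal 0.548 0.683 0.483
outer loop
vertex -3.879 4.038 -3.757
vertex -2.738 2.646 -3.085
vertex -3.067 3.742 -4.26
endloop
endfacet
facet normal 0.812 -0.296 -0.503
outer loop
vertex -3.067 3.742 -4.26
vertex -3.801 1.322 -4.023
vertex -4.13 2.418 -5.198
endloop
endfacet
facet normal 0.812 -0.296 -0.503
outer loop
vertex -2.738 2.646 -3.085
vertex -3.801 1.322 -4.023
vertex -3.067 3.742 -4.26
endloop
endfacet

endsolid


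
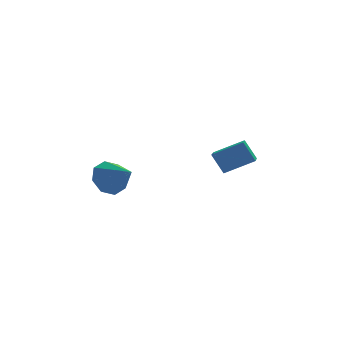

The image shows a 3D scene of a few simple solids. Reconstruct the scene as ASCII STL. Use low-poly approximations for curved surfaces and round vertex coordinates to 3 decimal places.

solid 
facet normal -0.447 0.769 -0.457
outer loop
vertex -2.392 2.777 -3.822
vertex -3.075 2.772 -3.162
vertex -2.235 3.205 -3.256
endloop
endfacet
facet normal 0.976 -0.163 -0.147
outer loop
vertex -2.392 2.777 -3.822
vertex -2.235 3.205 -3.256
vertex -2.385 1.588 -2.458
endloop
endfacet
facet normal -0.447 0.768 -0.458
outer loop
vertex -2.235 3.205 -3.256
vertex -3.075 2.772 -3.162
vertex -2.57 3.38 -2.635
endloop
endfacet
facet normal 0.887 0.135 0.441
outer loop
vertex -2.235 3.205 -3.256
vertex -2.57 3.38 -2.635
vertex -2.385 1.588 -2.458
endloop
endfacet
facet normal -0.448 0.768 -0.457
outer loop
vertex -2.57 3.38 -2.635
vertex -3.075 2.772 -3.162
vertex -3.201 3.198 -2.322
endloop
endfacet
facet normal 0.410 0.131 0.903
outer loop
vertex -2.57 3.38 -2.635
vertex -3.201 3.198 -2.322
vertex -2.385 1.588 -2.458
endloop
endfacet
facet normal -0.449 0.768 -0.457
outer loop
vertex -3.201 3.198 -2.322
vertex -3.075 2.772 -3.162
vertex -3.758 2.766 -2.501
endloop
endfacet
facet normal -0.178 -0.172 0.969
outer loop
vertex -3.201 3.198 -2.322
vertex -3.758 2.766 -2.501
vertex -2.385 1.588 -2.458
endloop
endfacet
facet normal -0.449 0.768 -0.457
outer loop
vertex -3.758 2.766 -2.501
vertex -3.075 2.772 -3.162
vertex -3.915 2.338 -3.067
endloop
endfacet
facet normal -0.532 -0.598 0.600
outer loop
vertex -3.758 2.766 -2.501
vertex -3.915 2.338 -3.067
vertex -2.385 1.588 -2.458
endloop
endfacet
facet normal -0.449 0.768 -0.457
outer loop
vertex -3.915 2.338 -3.067
vertex -3.075 2.772 -3.162
vertex -3.58 2.164 -3.689
endloop
endfacet
facet normal -0.444 -0.896 0.012
outer loop
vertex -3.915 2.338 -3.067
vertex -3.58 2.164 -3.689
vertex -2.385 1.588 -2.458
endloop
endfacet
facet normal -0.449 0.768 -0.456
outer loop
vertex -3.58 2.164 -3.689
vertex -3.075 2.772 -3.162
vertex -2.95 2.346 -4.002
endloop
endfacet
facet normal 0.034 -0.892 -0.450
outer loop
vertex -3.58 2.164 -3.689
vertex -2.95 2.346 -4.002
vertex -2.385 1.588 -2.458
endloop
endfacet
facet normal -0.447 0.769 -0.457
outer loop
vertex -2.95 2.346 -4.002
vertex -3.075 2.772 -3.162
vertex -2.392 2.777 -3.822
endloop
endfacet
facet normal 0.622 -0.589 -0.517
outer loop
vertex -2.95 2.346 -4.002
vertex -2.392 2.777 -3.822
vertex -2.385 1.588 -2.458
endloop
endfacet
facet normal -0.871 0.174 -0.460
outer loop
vertex 0.98 1.276 -1.643
vertex 1.444 2.645 -2.002
vertex 1.41 0.877 -2.608
endloop
endfacet
facet normal -0.312 -0.919 0.241
outer loop
vertex 2.716 0.615 -1.918
vertex 0.98 1.276 -1.643
vertex 1.41 0.877 -2.608
endloop
endfacet
facet normal -0.871 0.174 -0.460
outer loop
vertex 1.41 0.877 -2.608
vertex 1.444 2.645 -2.002
vertex 1.874 2.246 -2.967
endloop
endfacet
facet normal 0.381 -0.353 -0.855
outer loop
vertex 1.874 2.246 -2.967
vertex 2.716 0.615 -1.918
vertex 1.41 0.877 -2.608
endloop
endfacet
facet normal -0.381 0.353 0.855
outer loop
vertex 0.98 1.276 -1.643
vertex 2.75 2.383 -1.312
vertex 1.444 2.645 -2.002
endloop
endfacet
facet normal -0.312 -0.919 0.241
outer loop
vertex 2.286 1.014 -0.953
vertex 0.98 1.276 -1.643
vertex 2.716 0.615 -1.918
endloop
endfacet
facet normal -0.381 0.353 0.855
outer loop
vertex 2.286 1.014 -0.953
vertex 2.75 2.383 -1.312
vertex 0.98 1.276 -1.643
endloop
endfacet
facet normal 0.312 0.919 -0.241
outer loop
vertex 1.444 2.645 -2.002
vertex 2.75 2.383 -1.312
vertex 1.874 2.246 -2.967
endloop
endfacet
facet normal 0.381 -0.353 -0.855
outer loop
vertex 3.18 1.984 -2.277
vertex 2.716 0.615 -1.918
vertex 1.874 2.246 -2.967
endloop
endfacet
facet normal 0.312 0.919 -0.241
outer loop
vertex 1.874 2.246 -2.967
vertex 2.75 2.383 -1.312
vertex 3.18 1.984 -2.277
endloop
endfacet
facet normal 0.871 -0.174 0.460
outer loop
vertex 3.18 1.984 -2.277
vertex 2.286 1.014 -0.953
vertex 2.716 0.615 -1.918
endloop
endfacet
facet normal 0.871 -0.174 0.460
outer loop
vertex 2.75 2.383 -1.312
vertex 2.286 1.014 -0.953
vertex 3.18 1.984 -2.277
endloop
endfacet

endsolid


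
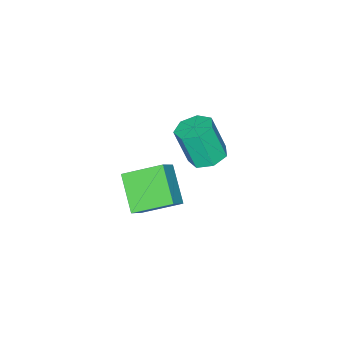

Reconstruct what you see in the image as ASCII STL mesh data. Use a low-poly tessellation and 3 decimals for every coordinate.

solid 
facet normal -0.100 0.339 -0.936
outer loop
vertex -0.064 1.342 0.821
vertex -0.989 1.284 0.899
vertex -0.434 2.003 1.1
endloop
endfacet
facet normal 0.883 0.463 0.073
outer loop
vertex -0.064 1.342 0.821
vertex -0.434 2.003 1.1
vertex 0.134 0.674 2.663
endloop
endfacet
facet normal 0.883 0.464 0.074
outer loop
vertex 0.134 0.674 2.663
vertex -0.434 2.003 1.1
vertex -0.237 1.335 2.942
endloop
endfacet
facet normal 0.100 -0.339 0.936
outer loop
vertex 0.134 0.674 2.663
vertex -0.237 1.335 2.942
vertex -0.791 0.616 2.741
endloop
endfacet
facet normal -0.101 0.339 -0.935
outer loop
vertex -0.434 2.003 1.1
vertex -0.989 1.284 0.899
vertex -1.222 2.122 1.228
endloop
endfacet
facet normal 0.192 0.929 0.316
outer loop
vertex -0.434 2.003 1.1
vertex -1.222 2.122 1.228
vertex -0.237 1.335 2.942
endloop
endfacet
facet normal 0.192 0.929 0.316
outer loop
vertex -0.237 1.335 2.942
vertex -1.222 2.122 1.228
vertex -1.024 1.454 3.07
endloop
endfacet
facet normal 0.101 -0.339 0.935
outer loop
vertex -0.237 1.335 2.942
vertex -1.024 1.454 3.07
vertex -0.791 0.616 2.741
endloop
endfacet
facet normal -0.100 0.339 -0.935
outer loop
vertex -1.222 2.122 1.228
vertex -0.989 1.284 0.899
vertex -1.834 1.61 1.108
endloop
endfacet
facet normal -0.644 0.694 0.321
outer loop
vertex -1.222 2.122 1.228
vertex -1.834 1.61 1.108
vertex -1.024 1.454 3.07
endloop
endfacet
facet normal -0.643 0.695 0.321
outer loop
vertex -1.024 1.454 3.07
vertex -1.834 1.61 1.108
vertex -1.637 0.942 2.95
endloop
endfacet
facet normal 0.100 -0.339 0.935
outer loop
vertex -1.024 1.454 3.07
vertex -1.637 0.942 2.95
vertex -0.791 0.616 2.741
endloop
endfacet
facet normal -0.100 0.340 -0.935
outer loop
vertex -1.834 1.61 1.108
vertex -0.989 1.284 0.899
vertex -1.81 0.853 0.83
endloop
endfacet
facet normal -0.995 -0.062 0.084
outer loop
vertex -1.834 1.61 1.108
vertex -1.81 0.853 0.83
vertex -1.637 0.942 2.95
endloop
endfacet
facet normal -0.994 -0.064 0.084
outer loop
vertex -1.637 0.942 2.95
vertex -1.81 0.853 0.83
vertex -1.612 0.185 2.673
endloop
endfacet
facet normal 0.100 -0.339 0.935
outer loop
vertex -1.637 0.942 2.95
vertex -1.612 0.185 2.673
vertex -0.791 0.616 2.741
endloop
endfacet
facet normal -0.099 0.339 -0.936
outer loop
vertex -1.81 0.853 0.83
vertex -0.989 1.284 0.899
vertex -1.167 0.42 0.605
endloop
endfacet
facet normal -0.596 -0.773 -0.216
outer loop
vertex -1.81 0.853 0.83
vertex -1.167 0.42 0.605
vertex -1.612 0.185 2.673
endloop
endfacet
facet normal -0.597 -0.772 -0.216
outer loop
vertex -1.612 0.185 2.673
vertex -1.167 0.42 0.605
vertex -0.97 -0.248 2.447
endloop
endfacet
facet normal 0.101 -0.339 0.935
outer loop
vertex -1.612 0.185 2.673
vertex -0.97 -0.248 2.447
vertex -0.791 0.616 2.741
endloop
endfacet
facet normal -0.101 0.339 -0.935
outer loop
vertex -1.167 0.42 0.605
vertex -0.989 1.284 0.899
vertex -0.39 0.638 0.6
endloop
endfacet
facet normal 0.251 -0.901 -0.354
outer loop
vertex -1.167 0.42 0.605
vertex -0.39 0.638 0.6
vertex -0.97 -0.248 2.447
endloop
endfacet
facet normal 0.251 -0.901 -0.353
outer loop
vertex -0.97 -0.248 2.447
vertex -0.39 0.638 0.6
vertex -0.193 -0.03 2.443
endloop
endfacet
facet normal 0.100 -0.339 0.935
outer loop
vertex -0.97 -0.248 2.447
vertex -0.193 -0.03 2.443
vertex -0.791 0.616 2.741
endloop
endfacet
facet normal -0.100 0.340 -0.935
outer loop
vertex -0.39 0.638 0.6
vertex -0.989 1.284 0.899
vertex -0.064 1.342 0.821
endloop
endfacet
facet normal 0.909 -0.351 -0.224
outer loop
vertex -0.39 0.638 0.6
vertex -0.064 1.342 0.821
vertex -0.193 -0.03 2.443
endloop
endfacet
facet normal 0.909 -0.352 -0.225
outer loop
vertex -0.193 -0.03 2.443
vertex -0.064 1.342 0.821
vertex 0.134 0.674 2.663
endloop
endfacet
facet normal 0.100 -0.339 0.935
outer loop
vertex -0.193 -0.03 2.443
vertex 0.134 0.674 2.663
vertex -0.791 0.616 2.741
endloop
endfacet
facet normal -0.711 -0.124 -0.692
outer loop
vertex 2.518 2.068 3.722
vertex 3.416 3.319 2.575
vertex 3.51 0.653 2.955
endloop
endfacet
facet normal -0.468 -0.652 0.597
outer loop
vertex 4.364 0.801 3.785
vertex 2.518 2.068 3.722
vertex 3.51 0.653 2.955
endloop
endfacet
facet normal -0.711 -0.124 -0.692
outer loop
vertex 3.51 0.653 2.955
vertex 3.416 3.319 2.575
vertex 4.408 1.904 1.808
endloop
endfacet
facet normal 0.524 -0.749 -0.406
outer loop
vertex 4.408 1.904 1.808
vertex 4.364 0.801 3.785
vertex 3.51 0.653 2.955
endloop
endfacet
facet normal -0.524 0.749 0.406
outer loop
vertex 2.518 2.068 3.722
vertex 4.27 3.467 3.405
vertex 3.416 3.319 2.575
endloop
endfacet
facet normal -0.468 -0.652 0.597
outer loop
vertex 3.372 2.216 4.552
vertex 2.518 2.068 3.722
vertex 4.364 0.801 3.785
endloop
endfacet
facet normal -0.524 0.749 0.406
outer loop
vertex 3.372 2.216 4.552
vertex 4.27 3.467 3.405
vertex 2.518 2.068 3.722
endloop
endfacet
facet normal 0.468 0.652 -0.597
outer loop
vertex 3.416 3.319 2.575
vertex 4.27 3.467 3.405
vertex 4.408 1.904 1.808
endloop
endfacet
facet normal 0.524 -0.749 -0.406
outer loop
vertex 5.262 2.052 2.638
vertex 4.364 0.801 3.785
vertex 4.408 1.904 1.808
endloop
endfacet
facet normal 0.468 0.652 -0.597
outer loop
vertex 4.408 1.904 1.808
vertex 4.27 3.467 3.405
vertex 5.262 2.052 2.638
endloop
endfacet
facet normal 0.711 0.124 0.692
outer loop
vertex 5.262 2.052 2.638
vertex 3.372 2.216 4.552
vertex 4.364 0.801 3.785
endloop
endfacet
facet normal 0.711 0.124 0.692
outer loop
vertex 4.27 3.467 3.405
vertex 3.372 2.216 4.552
vertex 5.262 2.052 2.638
endloop
endfacet

endsolid


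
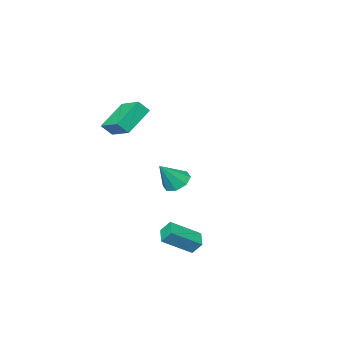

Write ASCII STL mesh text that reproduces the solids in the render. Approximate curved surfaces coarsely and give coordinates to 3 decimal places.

solid 
facet normal -0.775 0.348 -0.527
outer loop
vertex 0.356 3.538 -3.055
vertex 0.952 4.325 -3.412
vertex 0.599 3.043 -3.74
endloop
endfacet
facet normal -0.568 -0.750 0.340
outer loop
vertex 2.088 2.375 -2.728
vertex 0.356 3.538 -3.055
vertex 0.599 3.043 -3.74
endloop
endfacet
facet normal -0.775 0.348 -0.527
outer loop
vertex 0.599 3.043 -3.74
vertex 0.952 4.325 -3.412
vertex 1.195 3.83 -4.097
endloop
endfacet
facet normal 0.277 -0.563 -0.779
outer loop
vertex 1.195 3.83 -4.097
vertex 2.088 2.375 -2.728
vertex 0.599 3.043 -3.74
endloop
endfacet
facet normal -0.277 0.563 0.779
outer loop
vertex 0.356 3.538 -3.055
vertex 2.441 3.657 -2.4
vertex 0.952 4.325 -3.412
endloop
endfacet
facet normal -0.568 -0.750 0.340
outer loop
vertex 1.845 2.87 -2.043
vertex 0.356 3.538 -3.055
vertex 2.088 2.375 -2.728
endloop
endfacet
facet normal -0.277 0.563 0.779
outer loop
vertex 1.845 2.87 -2.043
vertex 2.441 3.657 -2.4
vertex 0.356 3.538 -3.055
endloop
endfacet
facet normal 0.568 0.750 -0.340
outer loop
vertex 0.952 4.325 -3.412
vertex 2.441 3.657 -2.4
vertex 1.195 3.83 -4.097
endloop
endfacet
facet normal 0.277 -0.563 -0.779
outer loop
vertex 2.684 3.162 -3.085
vertex 2.088 2.375 -2.728
vertex 1.195 3.83 -4.097
endloop
endfacet
facet normal 0.568 0.750 -0.340
outer loop
vertex 1.195 3.83 -4.097
vertex 2.441 3.657 -2.4
vertex 2.684 3.162 -3.085
endloop
endfacet
facet normal 0.775 -0.348 0.527
outer loop
vertex 2.684 3.162 -3.085
vertex 1.845 2.87 -2.043
vertex 2.088 2.375 -2.728
endloop
endfacet
facet normal 0.775 -0.348 0.527
outer loop
vertex 2.441 3.657 -2.4
vertex 1.845 2.87 -2.043
vertex 2.684 3.162 -3.085
endloop
endfacet
facet normal -0.625 0.081 -0.776
outer loop
vertex -3.119 -3.401 -3.065
vertex -3.825 -3.366 -2.493
vertex -3.274 -2.75 -2.872
endloop
endfacet
facet normal 0.942 0.279 -0.186
outer loop
vertex -3.119 -3.401 -3.065
vertex -3.274 -2.75 -2.872
vertex -2.695 -3.514 -1.087
endloop
endfacet
facet normal -0.625 0.081 -0.776
outer loop
vertex -3.274 -2.75 -2.872
vertex -3.825 -3.366 -2.493
vertex -3.752 -2.46 -2.457
endloop
endfacet
facet normal 0.601 0.787 0.142
outer loop
vertex -3.274 -2.75 -2.872
vertex -3.752 -2.46 -2.457
vertex -2.695 -3.514 -1.087
endloop
endfacet
facet normal -0.625 0.081 -0.777
outer loop
vertex -3.752 -2.46 -2.457
vertex -3.825 -3.366 -2.493
vertex -4.273 -2.701 -2.063
endloop
endfacet
facet normal 0.061 0.813 0.579
outer loop
vertex -3.752 -2.46 -2.457
vertex -4.273 -2.701 -2.063
vertex -2.695 -3.514 -1.087
endloop
endfacet
facet normal -0.624 0.082 -0.777
outer loop
vertex -4.273 -2.701 -2.063
vertex -3.825 -3.366 -2.493
vertex -4.532 -3.331 -1.921
endloop
endfacet
facet normal -0.360 0.343 0.868
outer loop
vertex -4.273 -2.701 -2.063
vertex -4.532 -3.331 -1.921
vertex -2.695 -3.514 -1.087
endloop
endfacet
facet normal -0.624 0.082 -0.777
outer loop
vertex -4.532 -3.331 -1.921
vertex -3.825 -3.366 -2.493
vertex -4.377 -3.982 -2.114
endloop
endfacet
facet normal -0.416 -0.348 0.840
outer loop
vertex -4.532 -3.331 -1.921
vertex -4.377 -3.982 -2.114
vertex -2.695 -3.514 -1.087
endloop
endfacet
facet normal -0.625 0.082 -0.777
outer loop
vertex -4.377 -3.982 -2.114
vertex -3.825 -3.366 -2.493
vertex -3.899 -4.272 -2.529
endloop
endfacet
facet normal -0.075 -0.856 0.512
outer loop
vertex -4.377 -3.982 -2.114
vertex -3.899 -4.272 -2.529
vertex -2.695 -3.514 -1.087
endloop
endfacet
facet normal -0.625 0.082 -0.776
outer loop
vertex -3.899 -4.272 -2.529
vertex -3.825 -3.366 -2.493
vertex -3.378 -4.031 -2.923
endloop
endfacet
facet normal 0.465 -0.882 0.075
outer loop
vertex -3.899 -4.272 -2.529
vertex -3.378 -4.031 -2.923
vertex -2.695 -3.514 -1.087
endloop
endfacet
facet normal -0.625 0.082 -0.776
outer loop
vertex -3.378 -4.031 -2.923
vertex -3.825 -3.366 -2.493
vertex -3.119 -3.401 -3.065
endloop
endfacet
facet normal 0.886 -0.412 -0.213
outer loop
vertex -3.378 -4.031 -2.923
vertex -3.119 -3.401 -3.065
vertex -2.695 -3.514 -1.087
endloop
endfacet
facet normal -0.587 0.335 -0.737
outer loop
vertex -0.651 -3.232 3.466
vertex -0.483 -1.599 4.074
vertex 0.981 -2.962 2.29
endloop
endfacet
facet normal -0.097 -0.932 -0.348
outer loop
vertex 1.503 -3.261 2.946
vertex -0.651 -3.232 3.466
vertex 0.981 -2.962 2.29
endloop
endfacet
facet normal -0.587 0.335 -0.737
outer loop
vertex 0.981 -2.962 2.29
vertex -0.483 -1.599 4.074
vertex 1.149 -1.33 2.898
endloop
endfacet
facet normal 0.804 0.133 -0.579
outer loop
vertex 1.149 -1.33 2.898
vertex 1.503 -3.261 2.946
vertex 0.981 -2.962 2.29
endloop
endfacet
facet normal -0.804 -0.133 0.579
outer loop
vertex -0.651 -3.232 3.466
vertex 0.039 -1.898 4.73
vertex -0.483 -1.599 4.074
endloop
endfacet
facet normal -0.096 -0.933 -0.347
outer loop
vertex -0.129 -3.53 4.122
vertex -0.651 -3.232 3.466
vertex 1.503 -3.261 2.946
endloop
endfacet
facet normal -0.804 -0.133 0.579
outer loop
vertex -0.129 -3.53 4.122
vertex 0.039 -1.898 4.73
vertex -0.651 -3.232 3.466
endloop
endfacet
facet normal 0.097 0.933 0.348
outer loop
vertex -0.483 -1.599 4.074
vertex 0.039 -1.898 4.73
vertex 1.149 -1.33 2.898
endloop
endfacet
facet normal 0.804 0.133 -0.579
outer loop
vertex 1.671 -1.628 3.554
vertex 1.503 -3.261 2.946
vertex 1.149 -1.33 2.898
endloop
endfacet
facet normal 0.096 0.933 0.347
outer loop
vertex 1.149 -1.33 2.898
vertex 0.039 -1.898 4.73
vertex 1.671 -1.628 3.554
endloop
endfacet
facet normal 0.587 -0.335 0.737
outer loop
vertex 1.671 -1.628 3.554
vertex -0.129 -3.53 4.122
vertex 1.503 -3.261 2.946
endloop
endfacet
facet normal 0.587 -0.335 0.737
outer loop
vertex 0.039 -1.898 4.73
vertex -0.129 -3.53 4.122
vertex 1.671 -1.628 3.554
endloop
endfacet

endsolid


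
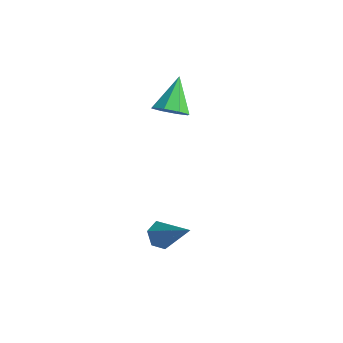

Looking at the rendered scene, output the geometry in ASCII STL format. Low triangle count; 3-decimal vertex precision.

solid 
facet normal -0.739 -0.117 -0.664
outer loop
vertex 2.206 -3.459 0.613
vertex 1.92 -3.94 1.016
vertex 1.746 -3.276 1.093
endloop
endfacet
facet normal 0.299 0.951 -0.076
outer loop
vertex 2.206 -3.459 0.613
vertex 1.746 -3.276 1.093
vertex 3.42 -3.7 2.364
endloop
endfacet
facet normal -0.740 -0.117 -0.663
outer loop
vertex 1.746 -3.276 1.093
vertex 1.92 -3.94 1.016
vertex 1.46 -3.757 1.497
endloop
endfacet
facet normal -0.301 0.712 0.634
outer loop
vertex 1.746 -3.276 1.093
vertex 1.46 -3.757 1.497
vertex 3.42 -3.7 2.364
endloop
endfacet
facet normal -0.740 -0.117 -0.663
outer loop
vertex 1.46 -3.757 1.497
vertex 1.92 -3.94 1.016
vertex 1.634 -4.42 1.42
endloop
endfacet
facet normal -0.391 -0.207 0.897
outer loop
vertex 1.46 -3.757 1.497
vertex 1.634 -4.42 1.42
vertex 3.42 -3.7 2.364
endloop
endfacet
facet normal -0.738 -0.119 -0.664
outer loop
vertex 1.634 -4.42 1.42
vertex 1.92 -3.94 1.016
vertex 2.095 -4.603 0.94
endloop
endfacet
facet normal 0.118 -0.885 0.451
outer loop
vertex 1.634 -4.42 1.42
vertex 2.095 -4.603 0.94
vertex 3.42 -3.7 2.364
endloop
endfacet
facet normal -0.738 -0.119 -0.664
outer loop
vertex 2.095 -4.603 0.94
vertex 1.92 -3.94 1.016
vertex 2.381 -4.122 0.536
endloop
endfacet
facet normal 0.719 -0.645 -0.259
outer loop
vertex 2.095 -4.603 0.94
vertex 2.381 -4.122 0.536
vertex 3.42 -3.7 2.364
endloop
endfacet
facet normal -0.738 -0.118 -0.664
outer loop
vertex 2.381 -4.122 0.536
vertex 1.92 -3.94 1.016
vertex 2.206 -3.459 0.613
endloop
endfacet
facet normal 0.808 0.274 -0.522
outer loop
vertex 2.381 -4.122 0.536
vertex 2.206 -3.459 0.613
vertex 3.42 -3.7 2.364
endloop
endfacet
facet normal 0.383 -0.649 -0.657
outer loop
vertex -2.133 0.899 3.331
vertex -2.842 1.012 2.806
vertex -2.047 1.404 2.882
endloop
endfacet
facet normal 0.684 0.416 0.599
outer loop
vertex -2.133 0.899 3.331
vertex -2.047 1.404 2.882
vertex -3.558 2.228 4.034
endloop
endfacet
facet normal 0.383 -0.650 -0.656
outer loop
vertex -2.047 1.404 2.882
vertex -2.842 1.012 2.806
vertex -2.427 1.678 2.388
endloop
endfacet
facet normal 0.520 0.851 0.073
outer loop
vertex -2.047 1.404 2.882
vertex -2.427 1.678 2.388
vertex -3.558 2.228 4.034
endloop
endfacet
facet normal 0.382 -0.650 -0.657
outer loop
vertex -2.427 1.678 2.388
vertex -2.842 1.012 2.806
vertex -3.051 1.563 2.139
endloop
endfacet
facet normal -0.038 0.940 -0.340
outer loop
vertex -2.427 1.678 2.388
vertex -3.051 1.563 2.139
vertex -3.558 2.228 4.034
endloop
endfacet
facet normal 0.383 -0.650 -0.657
outer loop
vertex -3.051 1.563 2.139
vertex -2.842 1.012 2.806
vertex -3.552 1.124 2.281
endloop
endfacet
facet normal -0.666 0.630 -0.399
outer loop
vertex -3.051 1.563 2.139
vertex -3.552 1.124 2.281
vertex -3.558 2.228 4.034
endloop
endfacet
facet normal 0.382 -0.651 -0.656
outer loop
vertex -3.552 1.124 2.281
vertex -2.842 1.012 2.806
vertex -3.638 0.62 2.731
endloop
endfacet
facet normal -0.992 0.106 -0.070
outer loop
vertex -3.552 1.124 2.281
vertex -3.638 0.62 2.731
vertex -3.558 2.228 4.034
endloop
endfacet
facet normal 0.382 -0.651 -0.656
outer loop
vertex -3.638 0.62 2.731
vertex -2.842 1.012 2.806
vertex -3.258 0.345 3.225
endloop
endfacet
facet normal -0.828 -0.327 0.455
outer loop
vertex -3.638 0.62 2.731
vertex -3.258 0.345 3.225
vertex -3.558 2.228 4.034
endloop
endfacet
facet normal 0.383 -0.651 -0.656
outer loop
vertex -3.258 0.345 3.225
vertex -2.842 1.012 2.806
vertex -2.634 0.461 3.474
endloop
endfacet
facet normal -0.269 -0.416 0.869
outer loop
vertex -3.258 0.345 3.225
vertex -2.634 0.461 3.474
vertex -3.558 2.228 4.034
endloop
endfacet
facet normal 0.382 -0.651 -0.656
outer loop
vertex -2.634 0.461 3.474
vertex -2.842 1.012 2.806
vertex -2.133 0.899 3.331
endloop
endfacet
facet normal 0.358 -0.107 0.928
outer loop
vertex -2.634 0.461 3.474
vertex -2.133 0.899 3.331
vertex -3.558 2.228 4.034
endloop
endfacet

endsolid


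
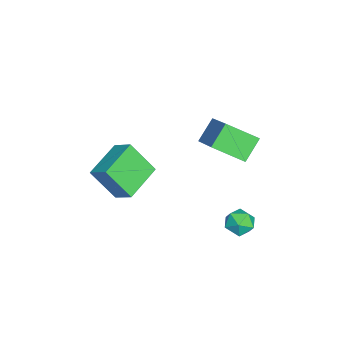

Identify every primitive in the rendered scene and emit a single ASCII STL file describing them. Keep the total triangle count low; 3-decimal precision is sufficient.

solid 
facet normal -0.636 0.366 0.679
outer loop
vertex -3.133 1.75 4.062
vertex -3.183 3.049 3.314
vertex -4.775 1.026 2.913
endloop
endfacet
facet normal 0.033 -0.866 0.498
outer loop
vertex -4.017 0.591 2.106
vertex -3.133 1.75 4.062
vertex -4.775 1.026 2.913
endloop
endfacet
facet normal -0.636 0.366 0.679
outer loop
vertex -4.775 1.026 2.913
vertex -3.183 3.049 3.314
vertex -4.824 2.326 2.166
endloop
endfacet
facet normal -0.770 -0.339 -0.540
outer loop
vertex -4.824 2.326 2.166
vertex -4.017 0.591 2.106
vertex -4.775 1.026 2.913
endloop
endfacet
facet normal 0.770 0.340 0.540
outer loop
vertex -3.133 1.75 4.062
vertex -2.425 2.614 2.507
vertex -3.183 3.049 3.314
endloop
endfacet
facet normal 0.033 -0.866 0.498
outer loop
vertex -2.376 1.314 3.254
vertex -3.133 1.75 4.062
vertex -4.017 0.591 2.106
endloop
endfacet
facet normal 0.771 0.339 0.539
outer loop
vertex -2.376 1.314 3.254
vertex -2.425 2.614 2.507
vertex -3.133 1.75 4.062
endloop
endfacet
facet normal -0.033 0.866 -0.498
outer loop
vertex -3.183 3.049 3.314
vertex -2.425 2.614 2.507
vertex -4.824 2.326 2.166
endloop
endfacet
facet normal -0.771 -0.340 -0.539
outer loop
vertex -4.067 1.89 1.358
vertex -4.017 0.591 2.106
vertex -4.824 2.326 2.166
endloop
endfacet
facet normal -0.033 0.866 -0.498
outer loop
vertex -4.824 2.326 2.166
vertex -2.425 2.614 2.507
vertex -4.067 1.89 1.358
endloop
endfacet
facet normal 0.636 -0.366 -0.679
outer loop
vertex -4.067 1.89 1.358
vertex -2.376 1.314 3.254
vertex -4.017 0.591 2.106
endloop
endfacet
facet normal 0.636 -0.366 -0.679
outer loop
vertex -2.425 2.614 2.507
vertex -2.376 1.314 3.254
vertex -4.067 1.89 1.358
endloop
endfacet
facet normal -0.074 0.913 0.402
outer loop
vertex -3.38 2.922 -1.785
vertex -3.018 2.708 -1.233
vertex -2.688 2.976 -1.781
endloop
endfacet
facet normal -0.072 0.948 -0.311
outer loop
vertex -3.38 2.922 -1.785
vertex -2.688 2.976 -1.781
vertex -3.016 2.763 -2.354
endloop
endfacet
facet normal -0.620 0.557 -0.552
outer loop
vertex -3.38 2.922 -1.785
vertex -3.016 2.763 -2.354
vertex -3.549 2.363 -2.159
endloop
endfacet
facet normal -0.959 0.282 0.012
outer loop
vertex -3.38 2.922 -1.785
vertex -3.549 2.363 -2.159
vertex -3.55 2.329 -1.466
endloop
endfacet
facet normal -0.621 0.502 0.602
outer loop
vertex -3.38 2.922 -1.785
vertex -3.55 2.329 -1.466
vertex -3.018 2.708 -1.233
endloop
endfacet
facet normal 0.531 0.648 -0.545
outer loop
vertex -3.016 2.763 -2.354
vertex -2.688 2.976 -1.781
vertex -2.43 2.451 -2.154
endloop
endfacet
facet normal 0.529 0.592 0.608
outer loop
vertex -2.688 2.976 -1.781
vertex -3.018 2.708 -1.233
vertex -2.431 2.417 -1.461
endloop
endfacet
facet normal -0.356 -0.072 0.932
outer loop
vertex -3.018 2.708 -1.233
vertex -3.55 2.329 -1.466
vertex -2.964 2.017 -1.266
endloop
endfacet
facet normal -0.903 -0.428 -0.022
outer loop
vertex -3.55 2.329 -1.466
vertex -3.549 2.363 -2.159
vertex -3.292 1.804 -1.839
endloop
endfacet
facet normal -0.355 0.017 -0.935
outer loop
vertex -3.549 2.363 -2.159
vertex -3.016 2.763 -2.354
vertex -2.962 2.072 -2.387
endloop
endfacet
facet normal 0.959 -0.282 -0.012
outer loop
vertex -2.6 1.858 -1.835
vertex -2.43 2.451 -2.154
vertex -2.431 2.417 -1.461
endloop
endfacet
facet normal 0.620 -0.557 0.552
outer loop
vertex -2.6 1.858 -1.835
vertex -2.431 2.417 -1.461
vertex -2.964 2.017 -1.266
endloop
endfacet
facet normal 0.072 -0.948 0.311
outer loop
vertex -2.6 1.858 -1.835
vertex -2.964 2.017 -1.266
vertex -3.292 1.804 -1.839
endloop
endfacet
facet normal 0.074 -0.913 -0.402
outer loop
vertex -2.6 1.858 -1.835
vertex -3.292 1.804 -1.839
vertex -2.962 2.072 -2.387
endloop
endfacet
facet normal 0.621 -0.502 -0.602
outer loop
vertex -2.6 1.858 -1.835
vertex -2.962 2.072 -2.387
vertex -2.43 2.451 -2.154
endloop
endfacet
facet normal 0.903 0.428 0.022
outer loop
vertex -2.431 2.417 -1.461
vertex -2.43 2.451 -2.154
vertex -2.688 2.976 -1.781
endloop
endfacet
facet normal 0.355 -0.017 0.935
outer loop
vertex -2.964 2.017 -1.266
vertex -2.431 2.417 -1.461
vertex -3.018 2.708 -1.233
endloop
endfacet
facet normal -0.531 -0.648 0.545
outer loop
vertex -3.292 1.804 -1.839
vertex -2.964 2.017 -1.266
vertex -3.55 2.329 -1.466
endloop
endfacet
facet normal -0.529 -0.592 -0.608
outer loop
vertex -2.962 2.072 -2.387
vertex -3.292 1.804 -1.839
vertex -3.549 2.363 -2.159
endloop
endfacet
facet normal 0.356 0.072 -0.932
outer loop
vertex -2.43 2.451 -2.154
vertex -2.962 2.072 -2.387
vertex -3.016 2.763 -2.354
endloop
endfacet
facet normal -0.459 -0.703 -0.543
outer loop
vertex -2.736 -3.451 0.711
vertex -4.298 -2.765 1.143
vertex -2.67 -2.451 -0.638
endloop
endfacet
facet normal 0.888 -0.390 -0.246
outer loop
vertex -2.202 -1.735 -0.083
vertex -2.736 -3.451 0.711
vertex -2.67 -2.451 -0.638
endloop
endfacet
facet normal -0.459 -0.703 -0.544
outer loop
vertex -2.67 -2.451 -0.638
vertex -4.298 -2.765 1.143
vertex -4.232 -1.765 -0.205
endloop
endfacet
facet normal 0.039 0.596 -0.802
outer loop
vertex -4.232 -1.765 -0.205
vertex -2.202 -1.735 -0.083
vertex -2.67 -2.451 -0.638
endloop
endfacet
facet normal -0.040 -0.596 0.802
outer loop
vertex -2.736 -3.451 0.711
vertex -3.83 -2.049 1.698
vertex -4.298 -2.765 1.143
endloop
endfacet
facet normal 0.887 -0.390 -0.246
outer loop
vertex -2.268 -2.735 1.265
vertex -2.736 -3.451 0.711
vertex -2.202 -1.735 -0.083
endloop
endfacet
facet normal -0.039 -0.595 0.802
outer loop
vertex -2.268 -2.735 1.265
vertex -3.83 -2.049 1.698
vertex -2.736 -3.451 0.711
endloop
endfacet
facet normal -0.888 0.390 0.246
outer loop
vertex -4.298 -2.765 1.143
vertex -3.83 -2.049 1.698
vertex -4.232 -1.765 -0.205
endloop
endfacet
facet normal 0.039 0.595 -0.803
outer loop
vertex -3.764 -1.049 0.349
vertex -2.202 -1.735 -0.083
vertex -4.232 -1.765 -0.205
endloop
endfacet
facet normal -0.887 0.390 0.246
outer loop
vertex -4.232 -1.765 -0.205
vertex -3.83 -2.049 1.698
vertex -3.764 -1.049 0.349
endloop
endfacet
facet normal 0.459 0.703 0.544
outer loop
vertex -3.764 -1.049 0.349
vertex -2.268 -2.735 1.265
vertex -2.202 -1.735 -0.083
endloop
endfacet
facet normal 0.459 0.703 0.543
outer loop
vertex -3.83 -2.049 1.698
vertex -2.268 -2.735 1.265
vertex -3.764 -1.049 0.349
endloop
endfacet

endsolid
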